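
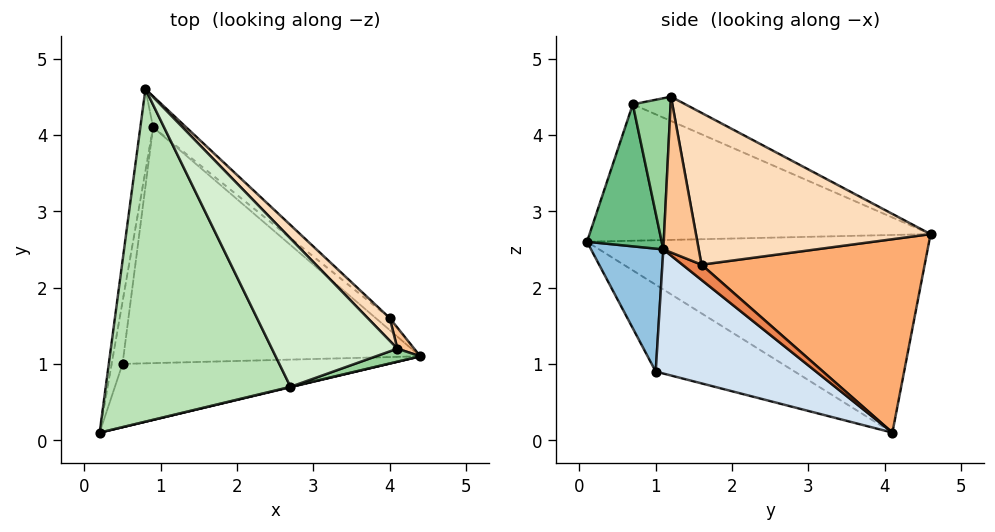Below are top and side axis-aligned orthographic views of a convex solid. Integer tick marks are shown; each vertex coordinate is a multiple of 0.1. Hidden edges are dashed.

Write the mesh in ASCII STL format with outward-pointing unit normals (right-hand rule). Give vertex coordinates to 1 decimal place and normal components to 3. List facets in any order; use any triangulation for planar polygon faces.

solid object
 facet normal -0.989 0.133 -0.064
  outer loop
   vertex 0.9 4.1 0.1
   vertex 0.2 0.1 2.6
   vertex 0.8 4.6 2.7
  endloop
 endfacet
 facet normal 0.199 -0.880 -0.431
  outer loop
   vertex 0.5 1.0 0.9
   vertex 4.4 1.1 2.5
   vertex 0.2 0.1 2.6
  endloop
 endfacet
 facet normal -0.988 0.096 -0.124
  outer loop
   vertex 0.5 1.0 0.9
   vertex 0.2 0.1 2.6
   vertex 0.9 4.1 0.1
  endloop
 endfacet
 facet normal 0.371 -0.277 -0.887
  outer loop
   vertex 0.5 1.0 0.9
   vertex 0.9 4.1 0.1
   vertex 4.4 1.1 2.5
  endloop
 endfacet
 facet normal 0.702 0.304 -0.644
  outer loop
   vertex 4.0 1.6 2.3
   vertex 4.4 1.1 2.5
   vertex 0.9 4.1 0.1
  endloop
 endfacet
 facet normal 0.672 0.732 -0.115
  outer loop
   vertex 4.0 1.6 2.3
   vertex 0.9 4.1 0.1
   vertex 0.8 4.6 2.7
  endloop
 endfacet
 facet normal 0.762 0.642 0.082
  outer loop
   vertex 4.0 1.6 2.3
   vertex 4.1 1.2 4.5
   vertex 4.4 1.1 2.5
  endloop
 endfacet
 facet normal 0.687 0.720 0.100
  outer loop
   vertex 4.0 1.6 2.3
   vertex 0.8 4.6 2.7
   vertex 4.1 1.2 4.5
  endloop
 endfacet
 facet normal 0.232 -0.973 0.002
  outer loop
   vertex 2.7 0.7 4.4
   vertex 0.2 0.1 2.6
   vertex 4.4 1.1 2.5
  endloop
 endfacet
 facet normal 0.329 -0.940 0.096
  outer loop
   vertex 2.7 0.7 4.4
   vertex 4.4 1.1 2.5
   vertex 4.1 1.2 4.5
  endloop
 endfacet
 facet normal -0.593 0.061 0.803
  outer loop
   vertex 2.7 0.7 4.4
   vertex 0.8 4.6 2.7
   vertex 0.2 0.1 2.6
  endloop
 endfacet
 facet normal -0.180 0.318 0.931
  outer loop
   vertex 2.7 0.7 4.4
   vertex 4.1 1.2 4.5
   vertex 0.8 4.6 2.7
  endloop
 endfacet
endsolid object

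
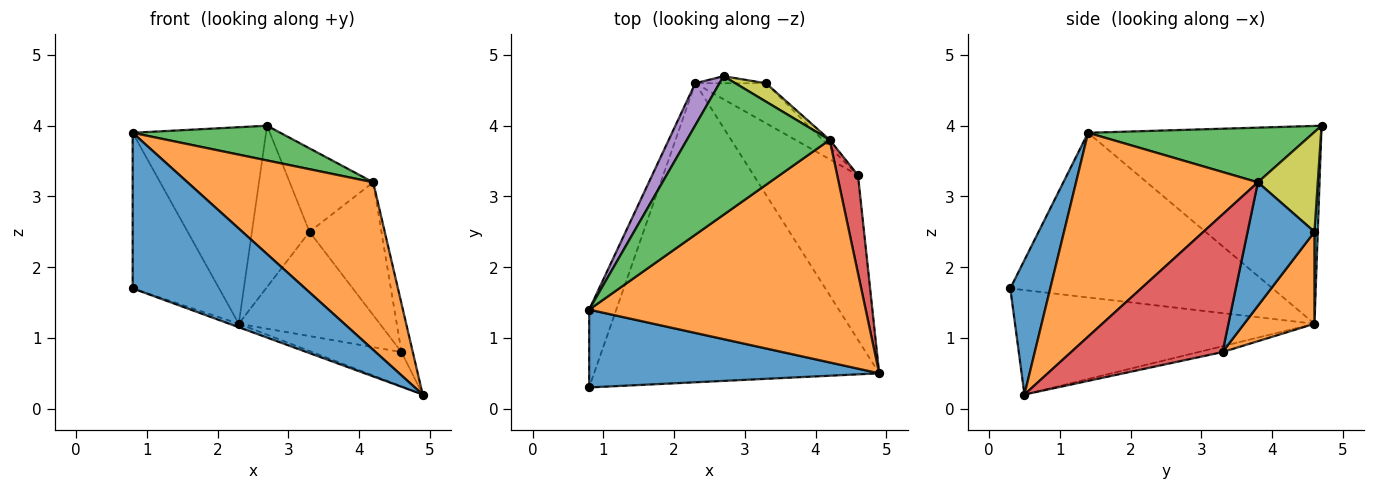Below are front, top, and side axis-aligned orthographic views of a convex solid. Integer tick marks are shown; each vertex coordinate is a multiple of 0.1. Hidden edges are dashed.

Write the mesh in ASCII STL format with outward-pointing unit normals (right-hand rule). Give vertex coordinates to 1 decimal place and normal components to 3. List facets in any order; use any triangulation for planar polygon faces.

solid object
 facet normal 0.203 -0.876 0.438
  outer loop
   vertex 0.8 0.3 1.7
   vertex 4.9 0.5 0.2
   vertex 0.8 1.4 3.9
  endloop
 endfacet
 facet normal 0.508 -0.518 0.688
  outer loop
   vertex 4.2 3.8 3.2
   vertex 0.8 1.4 3.9
   vertex 4.9 0.5 0.2
  endloop
 endfacet
 facet normal 0.348 -0.228 0.909
  outer loop
   vertex 4.2 3.8 3.2
   vertex 2.7 4.7 4.0
   vertex 0.8 1.4 3.9
  endloop
 endfacet
 facet normal 0.986 0.074 0.149
  outer loop
   vertex 4.2 3.8 3.2
   vertex 4.9 0.5 0.2
   vertex 4.6 3.3 0.8
  endloop
 endfacet
 facet normal -0.863 0.494 0.106
  outer loop
   vertex 2.3 4.6 1.2
   vertex 0.8 1.4 3.9
   vertex 2.7 4.7 4.0
  endloop
 endfacet
 facet normal -0.938 0.309 -0.155
  outer loop
   vertex 2.3 4.6 1.2
   vertex 0.8 0.3 1.7
   vertex 0.8 1.4 3.9
  endloop
 endfacet
 facet normal -0.344 0.011 -0.939
  outer loop
   vertex 2.3 4.6 1.2
   vertex 4.9 0.5 0.2
   vertex 0.8 0.3 1.7
  endloop
 endfacet
 facet normal -0.055 0.204 -0.978
  outer loop
   vertex 2.3 4.6 1.2
   vertex 4.6 3.3 0.8
   vertex 4.9 0.5 0.2
  endloop
 endfacet
 facet normal 0.574 0.800 0.176
  outer loop
   vertex 3.3 4.6 2.5
   vertex 2.7 4.7 4.0
   vertex 4.2 3.8 3.2
  endloop
 endfacet
 facet normal 0.057 0.997 -0.044
  outer loop
   vertex 3.3 4.6 2.5
   vertex 2.3 4.6 1.2
   vertex 2.7 4.7 4.0
  endloop
 endfacet
 facet normal 0.681 0.732 -0.039
  outer loop
   vertex 3.3 4.6 2.5
   vertex 4.2 3.8 3.2
   vertex 4.6 3.3 0.8
  endloop
 endfacet
 facet normal 0.422 0.846 -0.325
  outer loop
   vertex 3.3 4.6 2.5
   vertex 4.6 3.3 0.8
   vertex 2.3 4.6 1.2
  endloop
 endfacet
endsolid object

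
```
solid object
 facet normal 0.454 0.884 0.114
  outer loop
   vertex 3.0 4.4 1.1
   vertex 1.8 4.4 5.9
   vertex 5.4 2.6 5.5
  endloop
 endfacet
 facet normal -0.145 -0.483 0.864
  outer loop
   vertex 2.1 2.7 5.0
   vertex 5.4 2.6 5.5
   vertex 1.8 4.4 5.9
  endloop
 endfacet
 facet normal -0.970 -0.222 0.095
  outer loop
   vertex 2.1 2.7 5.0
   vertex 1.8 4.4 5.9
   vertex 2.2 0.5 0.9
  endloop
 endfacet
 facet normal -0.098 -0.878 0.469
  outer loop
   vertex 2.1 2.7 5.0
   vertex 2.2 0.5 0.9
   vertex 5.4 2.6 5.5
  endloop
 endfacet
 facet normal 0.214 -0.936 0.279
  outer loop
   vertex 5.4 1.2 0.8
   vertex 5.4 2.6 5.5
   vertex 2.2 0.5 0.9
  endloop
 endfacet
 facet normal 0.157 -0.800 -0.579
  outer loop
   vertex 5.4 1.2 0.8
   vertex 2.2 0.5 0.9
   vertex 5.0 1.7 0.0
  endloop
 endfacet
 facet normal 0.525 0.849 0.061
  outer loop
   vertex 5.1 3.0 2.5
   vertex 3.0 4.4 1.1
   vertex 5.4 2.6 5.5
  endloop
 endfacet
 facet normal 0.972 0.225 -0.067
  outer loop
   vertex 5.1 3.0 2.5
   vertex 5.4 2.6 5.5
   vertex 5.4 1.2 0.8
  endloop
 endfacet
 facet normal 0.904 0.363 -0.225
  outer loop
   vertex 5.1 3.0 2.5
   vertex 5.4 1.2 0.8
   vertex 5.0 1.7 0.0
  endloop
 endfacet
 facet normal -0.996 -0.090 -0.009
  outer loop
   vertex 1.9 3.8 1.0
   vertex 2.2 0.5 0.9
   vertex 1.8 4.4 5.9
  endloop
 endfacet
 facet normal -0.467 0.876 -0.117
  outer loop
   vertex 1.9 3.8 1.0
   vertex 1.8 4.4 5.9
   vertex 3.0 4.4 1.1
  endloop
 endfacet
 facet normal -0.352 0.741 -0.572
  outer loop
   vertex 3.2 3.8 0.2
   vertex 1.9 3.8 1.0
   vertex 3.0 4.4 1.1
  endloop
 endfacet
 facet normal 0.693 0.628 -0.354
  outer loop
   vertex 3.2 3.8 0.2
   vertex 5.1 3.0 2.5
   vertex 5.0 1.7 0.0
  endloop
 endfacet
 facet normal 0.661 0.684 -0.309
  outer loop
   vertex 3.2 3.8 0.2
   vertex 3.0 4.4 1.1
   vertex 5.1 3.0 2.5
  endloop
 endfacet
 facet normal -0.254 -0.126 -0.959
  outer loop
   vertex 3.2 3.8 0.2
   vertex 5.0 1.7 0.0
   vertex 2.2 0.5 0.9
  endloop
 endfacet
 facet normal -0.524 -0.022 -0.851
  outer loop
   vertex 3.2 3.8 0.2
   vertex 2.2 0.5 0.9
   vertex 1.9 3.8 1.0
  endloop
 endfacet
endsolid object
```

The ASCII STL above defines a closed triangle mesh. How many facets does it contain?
16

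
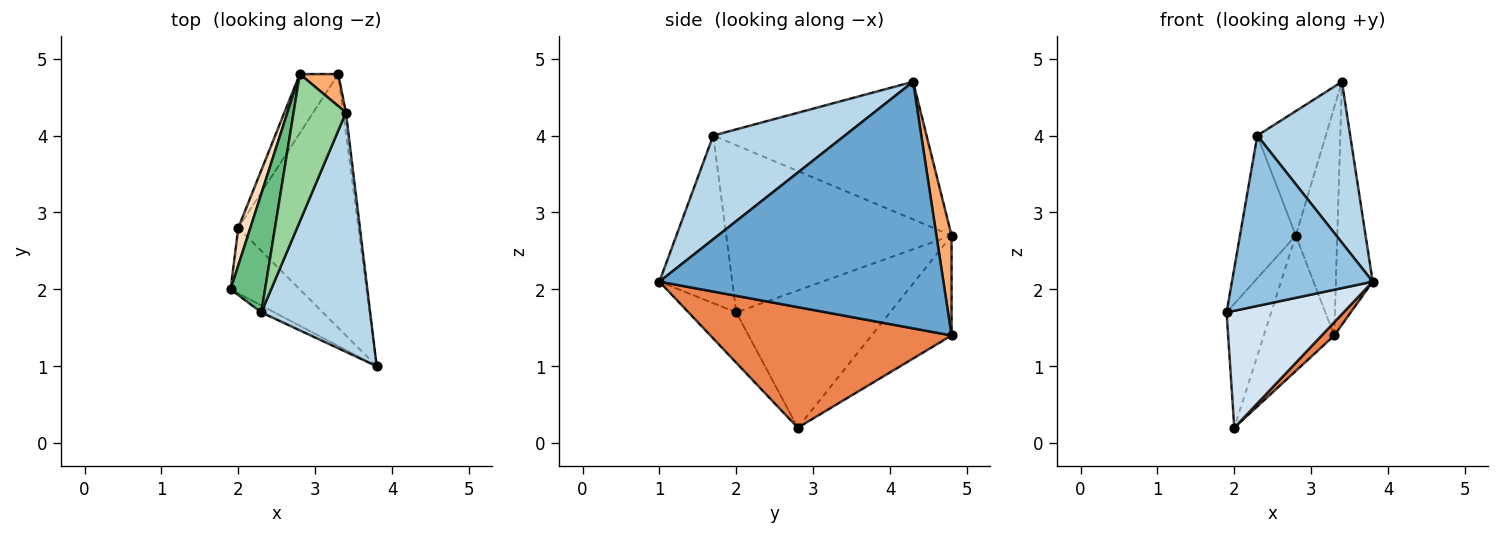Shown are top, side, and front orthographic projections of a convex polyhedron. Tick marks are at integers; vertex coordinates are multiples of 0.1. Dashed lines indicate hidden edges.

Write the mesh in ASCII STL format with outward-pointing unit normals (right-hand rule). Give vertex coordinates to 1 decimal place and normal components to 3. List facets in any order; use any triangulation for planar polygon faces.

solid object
 facet normal 0.992 0.129 -0.011
  outer loop
   vertex 3.4 4.3 4.7
   vertex 3.8 1.0 2.1
   vertex 3.3 4.8 1.4
  endloop
 endfacet
 facet normal -0.460 -0.887 -0.036
  outer loop
   vertex 2.3 1.7 4.0
   vertex 1.9 2.0 1.7
   vertex 3.8 1.0 2.1
  endloop
 endfacet
 facet normal 0.620 -0.438 0.651
  outer loop
   vertex 2.3 1.7 4.0
   vertex 3.8 1.0 2.1
   vertex 3.4 4.3 4.7
  endloop
 endfacet
 facet normal -0.336 -0.822 -0.461
  outer loop
   vertex 2.0 2.8 0.2
   vertex 3.8 1.0 2.1
   vertex 1.9 2.0 1.7
  endloop
 endfacet
 facet normal 0.708 -0.037 -0.705
  outer loop
   vertex 2.0 2.8 0.2
   vertex 3.3 4.8 1.4
   vertex 3.8 1.0 2.1
  endloop
 endfacet
 facet normal 0.340 0.931 0.131
  outer loop
   vertex 2.8 4.8 2.7
   vertex 3.4 4.3 4.7
   vertex 3.3 4.8 1.4
  endloop
 endfacet
 facet normal -0.721 0.635 -0.277
  outer loop
   vertex 2.8 4.8 2.7
   vertex 3.3 4.8 1.4
   vertex 2.0 2.8 0.2
  endloop
 endfacet
 facet normal -0.957 0.278 0.084
  outer loop
   vertex 2.8 4.8 2.7
   vertex 2.0 2.8 0.2
   vertex 1.9 2.0 1.7
  endloop
 endfacet
 facet normal -0.952 0.236 0.196
  outer loop
   vertex 2.8 4.8 2.7
   vertex 1.9 2.0 1.7
   vertex 2.3 1.7 4.0
  endloop
 endfacet
 facet normal -0.895 0.287 0.340
  outer loop
   vertex 2.8 4.8 2.7
   vertex 2.3 1.7 4.0
   vertex 3.4 4.3 4.7
  endloop
 endfacet
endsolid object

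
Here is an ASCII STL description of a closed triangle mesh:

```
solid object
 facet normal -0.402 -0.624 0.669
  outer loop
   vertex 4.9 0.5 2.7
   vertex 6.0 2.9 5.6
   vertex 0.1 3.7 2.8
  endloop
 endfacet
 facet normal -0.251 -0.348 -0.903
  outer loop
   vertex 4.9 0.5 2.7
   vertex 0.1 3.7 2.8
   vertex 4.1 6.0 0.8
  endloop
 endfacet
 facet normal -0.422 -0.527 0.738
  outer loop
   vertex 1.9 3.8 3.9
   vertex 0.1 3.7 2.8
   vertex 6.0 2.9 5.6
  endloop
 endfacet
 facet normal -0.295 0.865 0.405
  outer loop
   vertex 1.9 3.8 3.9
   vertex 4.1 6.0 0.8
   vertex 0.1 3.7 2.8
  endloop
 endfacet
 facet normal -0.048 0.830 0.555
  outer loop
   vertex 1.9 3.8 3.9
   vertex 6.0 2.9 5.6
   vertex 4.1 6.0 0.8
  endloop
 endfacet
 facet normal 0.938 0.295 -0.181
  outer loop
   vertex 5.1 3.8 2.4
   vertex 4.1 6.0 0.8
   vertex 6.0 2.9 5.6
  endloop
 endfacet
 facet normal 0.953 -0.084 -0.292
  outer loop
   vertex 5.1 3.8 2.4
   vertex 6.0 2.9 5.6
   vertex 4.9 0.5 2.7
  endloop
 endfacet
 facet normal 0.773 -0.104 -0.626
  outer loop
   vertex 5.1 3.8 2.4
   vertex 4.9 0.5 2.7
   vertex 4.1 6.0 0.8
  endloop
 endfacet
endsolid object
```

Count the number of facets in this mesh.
8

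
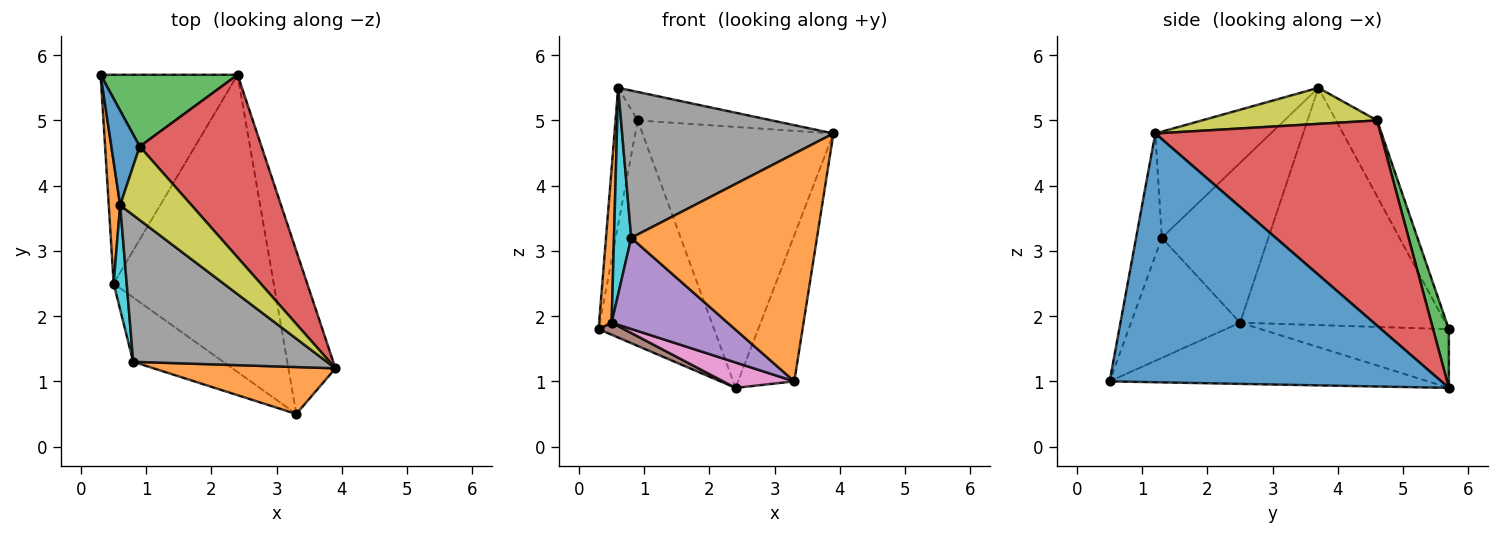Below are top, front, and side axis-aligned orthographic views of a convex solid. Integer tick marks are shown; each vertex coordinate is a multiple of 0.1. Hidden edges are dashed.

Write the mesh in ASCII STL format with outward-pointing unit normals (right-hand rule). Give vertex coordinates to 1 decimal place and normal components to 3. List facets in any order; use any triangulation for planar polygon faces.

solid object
 facet normal 0.969 0.164 -0.183
  outer loop
   vertex 3.3 0.5 1.0
   vertex 2.4 5.7 0.9
   vertex 3.9 1.2 4.8
  endloop
 endfacet
 facet normal -0.135 -0.971 0.200
  outer loop
   vertex 0.8 1.3 3.2
   vertex 3.3 0.5 1.0
   vertex 3.9 1.2 4.8
  endloop
 endfacet
 facet normal 0.129 0.945 0.301
  outer loop
   vertex 0.9 4.6 5.0
   vertex 2.4 5.7 0.9
   vertex 0.3 5.7 1.8
  endloop
 endfacet
 facet normal 0.695 0.589 0.412
  outer loop
   vertex 0.9 4.6 5.0
   vertex 3.9 1.2 4.8
   vertex 2.4 5.7 0.9
  endloop
 endfacet
 facet normal -0.610 -0.648 -0.457
  outer loop
   vertex 0.5 2.5 1.9
   vertex 3.3 0.5 1.0
   vertex 0.8 1.3 3.2
  endloop
 endfacet
 facet normal -0.393 -0.053 -0.918
  outer loop
   vertex 0.5 2.5 1.9
   vertex 0.3 5.7 1.8
   vertex 2.4 5.7 0.9
  endloop
 endfacet
 facet normal -0.356 -0.080 -0.931
  outer loop
   vertex 0.5 2.5 1.9
   vertex 2.4 5.7 0.9
   vertex 3.3 0.5 1.0
  endloop
 endfacet
 facet normal -0.361 -0.661 0.658
  outer loop
   vertex 0.6 3.7 5.5
   vertex 0.8 1.3 3.2
   vertex 3.9 1.2 4.8
  endloop
 endfacet
 facet normal 0.426 0.327 0.844
  outer loop
   vertex 0.6 3.7 5.5
   vertex 3.9 1.2 4.8
   vertex 0.9 4.6 5.0
  endloop
 endfacet
 facet normal -0.984 -0.159 0.080
  outer loop
   vertex 0.6 3.7 5.5
   vertex 0.5 2.5 1.9
   vertex 0.8 1.3 3.2
  endloop
 endfacet
 facet normal -0.836 0.452 0.312
  outer loop
   vertex 0.6 3.7 5.5
   vertex 0.9 4.6 5.0
   vertex 0.3 5.7 1.8
  endloop
 endfacet
 facet normal -0.997 -0.061 0.048
  outer loop
   vertex 0.6 3.7 5.5
   vertex 0.3 5.7 1.8
   vertex 0.5 2.5 1.9
  endloop
 endfacet
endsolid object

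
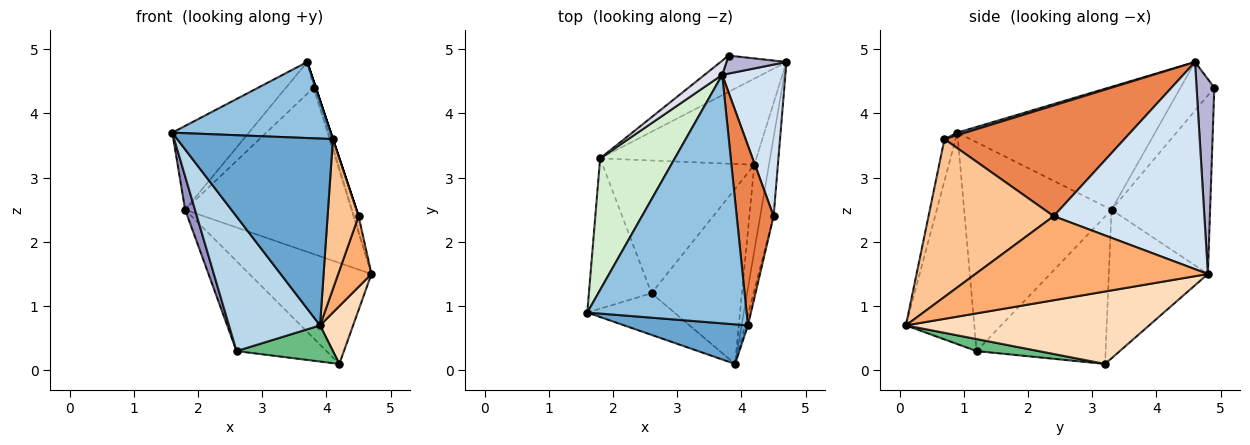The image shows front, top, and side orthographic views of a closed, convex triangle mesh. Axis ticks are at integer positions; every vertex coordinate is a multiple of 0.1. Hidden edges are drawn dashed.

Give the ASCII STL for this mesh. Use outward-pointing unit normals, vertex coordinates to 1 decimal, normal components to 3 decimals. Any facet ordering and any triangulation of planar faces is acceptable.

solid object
 facet normal -0.070 -0.976 0.207
  outer loop
   vertex 4.1 0.7 3.6
   vertex 1.6 0.9 3.7
   vertex 3.9 0.1 0.7
  endloop
 endfacet
 facet normal 0.015 -0.293 0.956
  outer loop
   vertex 4.1 0.7 3.6
   vertex 3.7 4.6 4.8
   vertex 1.6 0.9 3.7
  endloop
 endfacet
 facet normal -0.583 -0.776 -0.240
  outer loop
   vertex 2.6 1.2 0.3
   vertex 3.9 0.1 0.7
   vertex 1.6 0.9 3.7
  endloop
 endfacet
 facet normal 0.956 0.030 0.292
  outer loop
   vertex 4.5 2.4 2.4
   vertex 4.7 4.8 1.5
   vertex 3.7 4.6 4.8
  endloop
 endfacet
 facet normal 0.949 0.000 0.316
  outer loop
   vertex 4.5 2.4 2.4
   vertex 3.7 4.6 4.8
   vertex 4.1 0.7 3.6
  endloop
 endfacet
 facet normal 0.978 -0.140 -0.156
  outer loop
   vertex 4.5 2.4 2.4
   vertex 3.9 0.1 0.7
   vertex 4.7 4.8 1.5
  endloop
 endfacet
 facet normal 0.971 -0.240 -0.017
  outer loop
   vertex 4.5 2.4 2.4
   vertex 4.1 0.7 3.6
   vertex 3.9 0.1 0.7
  endloop
 endfacet
 facet normal 0.972 -0.132 -0.196
  outer loop
   vertex 4.2 3.2 0.1
   vertex 4.7 4.8 1.5
   vertex 3.9 0.1 0.7
  endloop
 endfacet
 facet normal 0.129 -0.200 -0.971
  outer loop
   vertex 4.2 3.2 0.1
   vertex 3.9 0.1 0.7
   vertex 2.6 1.2 0.3
  endloop
 endfacet
 facet normal -0.525 0.647 -0.552
  outer loop
   vertex 1.8 3.3 2.5
   vertex 4.7 4.8 1.5
   vertex 4.2 3.2 0.1
  endloop
 endfacet
 facet normal -0.627 0.437 -0.645
  outer loop
   vertex 1.8 3.3 2.5
   vertex 4.2 3.2 0.1
   vertex 2.6 1.2 0.3
  endloop
 endfacet
 facet normal -0.811 0.314 0.493
  outer loop
   vertex 1.8 3.3 2.5
   vertex 1.6 0.9 3.7
   vertex 3.7 4.6 4.8
  endloop
 endfacet
 facet normal -0.956 -0.064 -0.287
  outer loop
   vertex 1.8 3.3 2.5
   vertex 2.6 1.2 0.3
   vertex 1.6 0.9 3.7
  endloop
 endfacet
 facet normal 0.953 0.073 0.293
  outer loop
   vertex 3.8 4.9 4.4
   vertex 3.7 4.6 4.8
   vertex 4.7 4.8 1.5
  endloop
 endfacet
 facet normal -0.501 0.846 -0.185
  outer loop
   vertex 3.8 4.9 4.4
   vertex 4.7 4.8 1.5
   vertex 1.8 3.3 2.5
  endloop
 endfacet
 facet normal -0.745 0.610 0.271
  outer loop
   vertex 3.8 4.9 4.4
   vertex 1.8 3.3 2.5
   vertex 3.7 4.6 4.8
  endloop
 endfacet
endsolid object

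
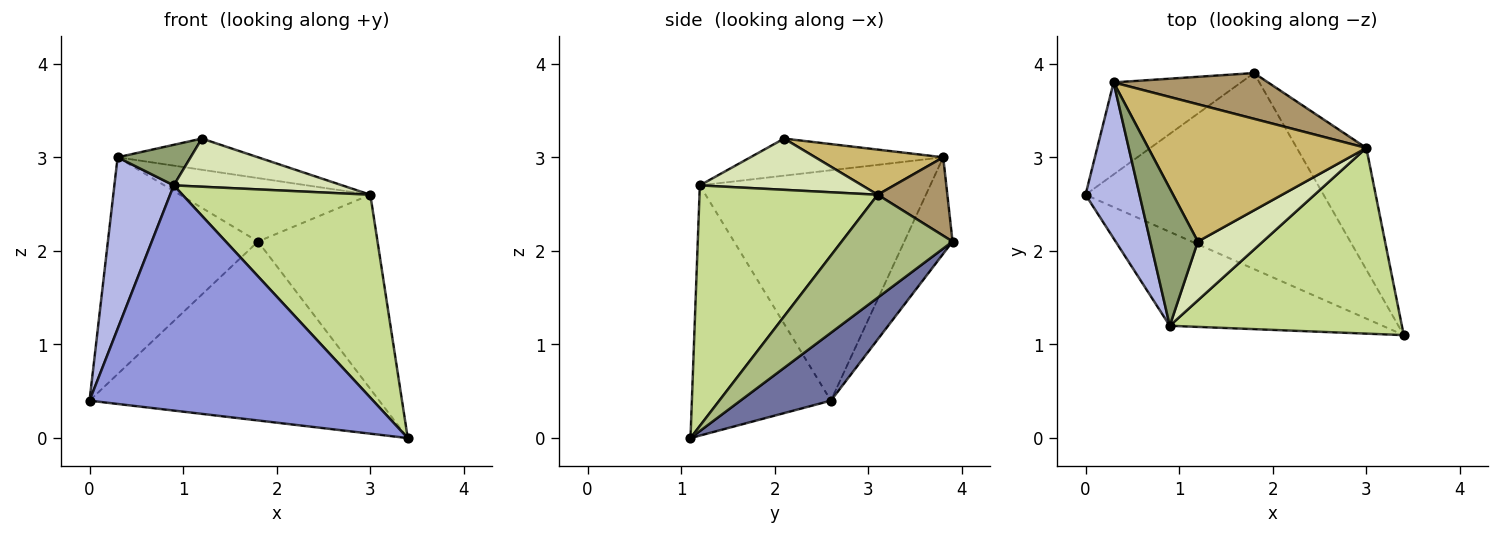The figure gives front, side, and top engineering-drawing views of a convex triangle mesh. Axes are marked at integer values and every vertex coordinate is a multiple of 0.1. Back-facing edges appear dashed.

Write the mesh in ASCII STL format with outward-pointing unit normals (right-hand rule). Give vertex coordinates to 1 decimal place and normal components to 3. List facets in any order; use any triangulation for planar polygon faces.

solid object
 facet normal 0.206 0.660 -0.723
  outer loop
   vertex 1.8 3.9 2.1
   vertex 3.4 1.1 0.0
   vertex 0.0 2.6 0.4
  endloop
 endfacet
 facet normal -0.284 0.883 -0.375
  outer loop
   vertex 0.3 3.8 3.0
   vertex 1.8 3.9 2.1
   vertex 0.0 2.6 0.4
  endloop
 endfacet
 facet normal -0.412 -0.841 -0.351
  outer loop
   vertex 0.9 1.2 2.7
   vertex 0.0 2.6 0.4
   vertex 3.4 1.1 0.0
  endloop
 endfacet
 facet normal -0.944 -0.243 0.221
  outer loop
   vertex 0.9 1.2 2.7
   vertex 0.3 3.8 3.0
   vertex 0.0 2.6 0.4
  endloop
 endfacet
 facet normal -0.599 -0.227 0.768
  outer loop
   vertex 0.9 1.2 2.7
   vertex 1.2 2.1 3.2
   vertex 0.3 3.8 3.0
  endloop
 endfacet
 facet normal 0.618 0.666 -0.417
  outer loop
   vertex 3.0 3.1 2.6
   vertex 3.4 1.1 0.0
   vertex 1.8 3.9 2.1
  endloop
 endfacet
 facet normal 0.573 -0.604 0.553
  outer loop
   vertex 3.0 3.1 2.6
   vertex 0.9 1.2 2.7
   vertex 3.4 1.1 0.0
  endloop
 endfacet
 facet normal 0.521 -0.541 0.661
  outer loop
   vertex 3.0 3.1 2.6
   vertex 1.2 2.1 3.2
   vertex 0.9 1.2 2.7
  endloop
 endfacet
 facet normal 0.285 0.777 0.561
  outer loop
   vertex 3.0 3.1 2.6
   vertex 1.8 3.9 2.1
   vertex 0.3 3.8 3.0
  endloop
 endfacet
 facet normal 0.198 0.217 0.956
  outer loop
   vertex 3.0 3.1 2.6
   vertex 0.3 3.8 3.0
   vertex 1.2 2.1 3.2
  endloop
 endfacet
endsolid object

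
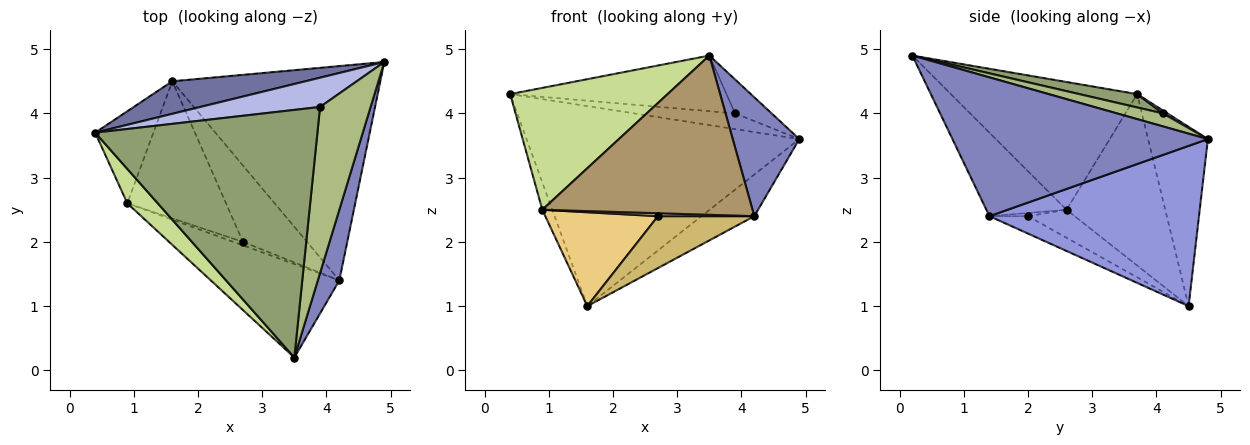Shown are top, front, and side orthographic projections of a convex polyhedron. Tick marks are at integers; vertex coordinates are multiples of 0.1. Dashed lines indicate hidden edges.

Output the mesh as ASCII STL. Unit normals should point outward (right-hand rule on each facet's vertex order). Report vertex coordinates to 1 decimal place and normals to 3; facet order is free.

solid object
 facet normal -0.211 0.965 0.157
  outer loop
   vertex 1.6 4.5 1.0
   vertex 0.4 3.7 4.3
   vertex 4.9 4.8 3.6
  endloop
 endfacet
 facet normal 0.957 -0.249 0.148
  outer loop
   vertex 4.2 1.4 2.4
   vertex 4.9 4.8 3.6
   vertex 3.5 0.2 4.9
  endloop
 endfacet
 facet normal 0.603 0.152 -0.783
  outer loop
   vertex 4.2 1.4 2.4
   vertex 1.6 4.5 1.0
   vertex 4.9 4.8 3.6
  endloop
 endfacet
 facet normal 0.021 0.473 0.881
  outer loop
   vertex 3.9 4.1 4.0
   vertex 4.9 4.8 3.6
   vertex 0.4 3.7 4.3
  endloop
 endfacet
 facet normal 0.058 0.219 0.974
  outer loop
   vertex 3.9 4.1 4.0
   vertex 0.4 3.7 4.3
   vertex 3.5 0.2 4.9
  endloop
 endfacet
 facet normal 0.244 0.194 0.950
  outer loop
   vertex 3.9 4.1 4.0
   vertex 3.5 0.2 4.9
   vertex 4.9 4.8 3.6
  endloop
 endfacet
 facet normal -0.752 -0.635 0.179
  outer loop
   vertex 0.9 2.6 2.5
   vertex 3.5 0.2 4.9
   vertex 0.4 3.7 4.3
  endloop
 endfacet
 facet normal -0.943 0.095 -0.320
  outer loop
   vertex 0.9 2.6 2.5
   vertex 0.4 3.7 4.3
   vertex 1.6 4.5 1.0
  endloop
 endfacet
 facet normal -0.312 -0.819 -0.481
  outer loop
   vertex 0.9 2.6 2.5
   vertex 4.2 1.4 2.4
   vertex 3.5 0.2 4.9
  endloop
 endfacet
 facet normal -0.219 -0.548 -0.807
  outer loop
   vertex 2.7 2.0 2.4
   vertex 1.6 4.5 1.0
   vertex 4.2 1.4 2.4
  endloop
 endfacet
 facet normal -0.228 -0.550 -0.803
  outer loop
   vertex 2.7 2.0 2.4
   vertex 0.9 2.6 2.5
   vertex 1.6 4.5 1.0
  endloop
 endfacet
 facet normal -0.248 -0.620 -0.744
  outer loop
   vertex 2.7 2.0 2.4
   vertex 4.2 1.4 2.4
   vertex 0.9 2.6 2.5
  endloop
 endfacet
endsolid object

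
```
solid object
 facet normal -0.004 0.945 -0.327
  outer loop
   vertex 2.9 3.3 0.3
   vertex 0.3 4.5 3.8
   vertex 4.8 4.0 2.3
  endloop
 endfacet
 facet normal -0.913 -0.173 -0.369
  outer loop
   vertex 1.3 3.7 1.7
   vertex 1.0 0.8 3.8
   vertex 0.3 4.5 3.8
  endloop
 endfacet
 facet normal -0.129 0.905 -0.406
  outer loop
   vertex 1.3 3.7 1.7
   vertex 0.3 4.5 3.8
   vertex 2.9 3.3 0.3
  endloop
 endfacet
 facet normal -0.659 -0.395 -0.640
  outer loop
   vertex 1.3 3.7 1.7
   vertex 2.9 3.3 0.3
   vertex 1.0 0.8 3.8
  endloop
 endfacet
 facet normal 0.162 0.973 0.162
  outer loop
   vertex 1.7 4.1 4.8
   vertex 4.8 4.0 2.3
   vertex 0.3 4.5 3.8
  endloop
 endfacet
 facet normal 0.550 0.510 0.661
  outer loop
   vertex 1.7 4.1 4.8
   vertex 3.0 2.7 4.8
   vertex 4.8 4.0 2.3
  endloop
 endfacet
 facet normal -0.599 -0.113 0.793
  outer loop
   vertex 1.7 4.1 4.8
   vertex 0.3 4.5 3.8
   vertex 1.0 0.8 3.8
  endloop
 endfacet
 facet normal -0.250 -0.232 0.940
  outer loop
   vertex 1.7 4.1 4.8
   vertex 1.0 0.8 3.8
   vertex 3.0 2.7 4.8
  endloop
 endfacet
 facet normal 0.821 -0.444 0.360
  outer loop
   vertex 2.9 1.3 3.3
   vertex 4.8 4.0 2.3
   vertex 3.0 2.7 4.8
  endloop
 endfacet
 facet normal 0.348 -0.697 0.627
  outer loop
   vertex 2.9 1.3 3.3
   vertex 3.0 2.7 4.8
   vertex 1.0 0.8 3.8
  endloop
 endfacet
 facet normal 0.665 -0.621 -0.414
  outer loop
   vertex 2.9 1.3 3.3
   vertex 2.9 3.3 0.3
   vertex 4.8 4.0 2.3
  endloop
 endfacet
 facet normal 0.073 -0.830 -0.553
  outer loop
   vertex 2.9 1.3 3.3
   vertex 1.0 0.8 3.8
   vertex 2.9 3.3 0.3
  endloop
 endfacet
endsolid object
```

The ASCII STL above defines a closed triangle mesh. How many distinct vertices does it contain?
8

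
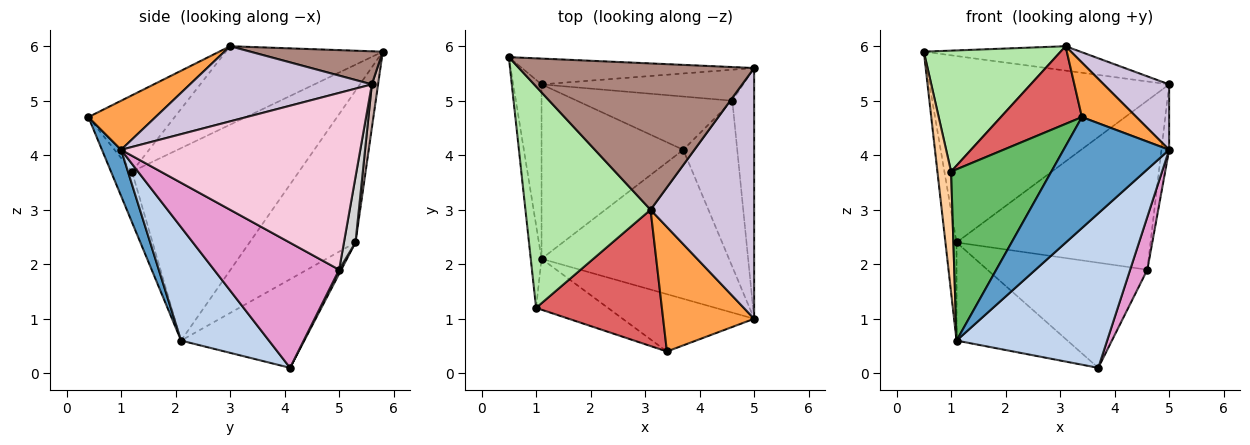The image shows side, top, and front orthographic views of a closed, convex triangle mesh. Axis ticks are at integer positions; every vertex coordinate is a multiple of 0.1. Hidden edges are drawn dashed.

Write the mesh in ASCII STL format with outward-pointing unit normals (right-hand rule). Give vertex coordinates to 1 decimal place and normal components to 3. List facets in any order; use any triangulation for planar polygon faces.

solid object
 facet normal 0.159 -0.877 -0.453
  outer loop
   vertex 1.1 2.1 0.6
   vertex 5.0 1.0 4.1
   vertex 3.4 0.4 4.7
  endloop
 endfacet
 facet normal 0.387 -0.664 -0.640
  outer loop
   vertex 1.1 2.1 0.6
   vertex 3.7 4.1 0.1
   vertex 5.0 1.0 4.1
  endloop
 endfacet
 facet normal 0.443 -0.360 0.821
  outer loop
   vertex 3.1 3.0 6.0
   vertex 3.4 0.4 4.7
   vertex 5.0 1.0 4.1
  endloop
 endfacet
 facet normal -0.995 -0.081 -0.056
  outer loop
   vertex 1.0 1.2 3.7
   vertex 0.5 5.8 5.9
   vertex 1.1 2.1 0.6
  endloop
 endfacet
 facet normal -0.197 -0.940 -0.279
  outer loop
   vertex 1.0 1.2 3.7
   vertex 1.1 2.1 0.6
   vertex 3.4 0.4 4.7
  endloop
 endfacet
 facet normal -0.482 -0.420 0.769
  outer loop
   vertex 1.0 1.2 3.7
   vertex 3.1 3.0 6.0
   vertex 0.5 5.8 5.9
  endloop
 endfacet
 facet normal -0.466 -0.438 0.769
  outer loop
   vertex 1.0 1.2 3.7
   vertex 3.4 0.4 4.7
   vertex 3.1 3.0 6.0
  endloop
 endfacet
 facet normal -0.978 0.103 -0.182
  outer loop
   vertex 1.1 5.3 2.4
   vertex 1.1 2.1 0.6
   vertex 0.5 5.8 5.9
  endloop
 endfacet
 facet normal -0.478 0.431 -0.765
  outer loop
   vertex 1.1 5.3 2.4
   vertex 3.7 4.1 0.1
   vertex 1.1 2.1 0.6
  endloop
 endfacet
 facet normal 0.575 -0.207 0.792
  outer loop
   vertex 5.0 5.6 5.3
   vertex 3.1 3.0 6.0
   vertex 5.0 1.0 4.1
  endloop
 endfacet
 facet normal 0.138 0.163 0.977
  outer loop
   vertex 5.0 5.6 5.3
   vertex 0.5 5.8 5.9
   vertex 3.1 3.0 6.0
  endloop
 endfacet
 facet normal 0.026 0.990 -0.137
  outer loop
   vertex 5.0 5.6 5.3
   vertex 1.1 5.3 2.4
   vertex 0.5 5.8 5.9
  endloop
 endfacet
 facet normal 0.911 -0.125 -0.393
  outer loop
   vertex 4.6 5.0 1.9
   vertex 5.0 1.0 4.1
   vertex 3.7 4.1 0.1
  endloop
 endfacet
 facet normal 0.992 0.032 -0.122
  outer loop
   vertex 4.6 5.0 1.9
   vertex 5.0 5.6 5.3
   vertex 5.0 1.0 4.1
  endloop
 endfacet
 facet normal 0.012 0.892 -0.452
  outer loop
   vertex 4.6 5.0 1.9
   vertex 3.7 4.1 0.1
   vertex 1.1 5.3 2.4
  endloop
 endfacet
 facet normal 0.058 0.982 -0.180
  outer loop
   vertex 4.6 5.0 1.9
   vertex 1.1 5.3 2.4
   vertex 5.0 5.6 5.3
  endloop
 endfacet
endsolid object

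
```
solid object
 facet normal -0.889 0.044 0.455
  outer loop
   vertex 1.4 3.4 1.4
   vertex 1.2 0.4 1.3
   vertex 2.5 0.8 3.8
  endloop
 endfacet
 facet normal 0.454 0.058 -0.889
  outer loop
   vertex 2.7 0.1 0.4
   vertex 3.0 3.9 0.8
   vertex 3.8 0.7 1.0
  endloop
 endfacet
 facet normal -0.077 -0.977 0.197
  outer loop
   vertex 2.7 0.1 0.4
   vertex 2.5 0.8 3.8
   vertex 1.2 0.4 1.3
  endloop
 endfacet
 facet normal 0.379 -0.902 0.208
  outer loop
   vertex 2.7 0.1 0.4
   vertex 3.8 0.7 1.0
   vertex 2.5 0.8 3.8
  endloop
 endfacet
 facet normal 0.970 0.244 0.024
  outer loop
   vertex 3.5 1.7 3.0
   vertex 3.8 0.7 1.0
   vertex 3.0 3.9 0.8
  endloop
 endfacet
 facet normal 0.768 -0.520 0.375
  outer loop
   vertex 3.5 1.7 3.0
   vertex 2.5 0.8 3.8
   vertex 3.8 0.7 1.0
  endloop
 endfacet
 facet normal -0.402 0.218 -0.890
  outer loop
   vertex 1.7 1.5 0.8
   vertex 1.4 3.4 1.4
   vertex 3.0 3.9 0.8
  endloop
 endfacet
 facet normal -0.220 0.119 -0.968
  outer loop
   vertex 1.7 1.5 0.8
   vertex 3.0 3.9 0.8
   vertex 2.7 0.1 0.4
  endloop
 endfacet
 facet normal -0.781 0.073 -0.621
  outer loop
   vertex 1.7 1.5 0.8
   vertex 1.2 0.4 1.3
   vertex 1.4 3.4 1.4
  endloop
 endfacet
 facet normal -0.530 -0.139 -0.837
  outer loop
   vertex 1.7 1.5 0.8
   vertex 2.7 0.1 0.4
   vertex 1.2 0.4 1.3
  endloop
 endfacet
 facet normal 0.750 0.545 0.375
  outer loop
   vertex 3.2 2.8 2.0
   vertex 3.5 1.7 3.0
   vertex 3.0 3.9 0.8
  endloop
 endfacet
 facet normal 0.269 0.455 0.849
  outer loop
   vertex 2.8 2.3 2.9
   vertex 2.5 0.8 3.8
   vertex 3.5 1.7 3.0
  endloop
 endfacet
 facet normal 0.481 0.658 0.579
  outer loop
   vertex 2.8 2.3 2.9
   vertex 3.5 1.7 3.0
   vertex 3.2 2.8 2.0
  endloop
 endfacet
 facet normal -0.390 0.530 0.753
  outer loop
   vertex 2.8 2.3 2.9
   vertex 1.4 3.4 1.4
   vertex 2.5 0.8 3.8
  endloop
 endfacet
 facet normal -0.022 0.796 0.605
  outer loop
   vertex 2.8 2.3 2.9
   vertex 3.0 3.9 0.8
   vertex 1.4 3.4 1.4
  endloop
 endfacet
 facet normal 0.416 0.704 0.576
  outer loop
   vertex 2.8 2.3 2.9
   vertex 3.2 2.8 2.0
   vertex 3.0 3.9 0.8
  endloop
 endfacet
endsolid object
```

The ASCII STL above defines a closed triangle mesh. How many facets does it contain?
16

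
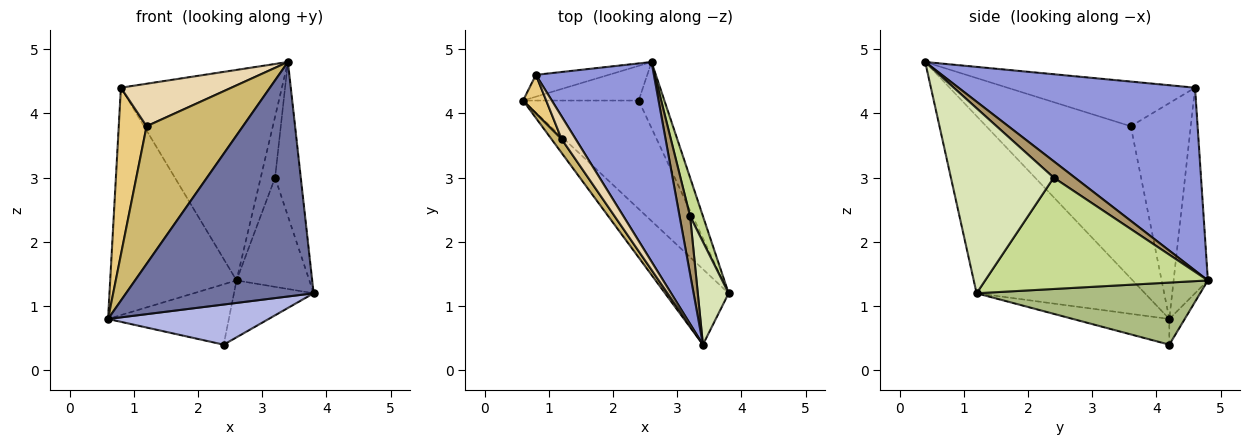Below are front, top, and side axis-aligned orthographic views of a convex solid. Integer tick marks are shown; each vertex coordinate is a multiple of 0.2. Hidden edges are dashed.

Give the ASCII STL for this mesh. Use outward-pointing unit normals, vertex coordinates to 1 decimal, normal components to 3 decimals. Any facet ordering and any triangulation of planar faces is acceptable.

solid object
 facet normal -0.649 -0.724 -0.233
  outer loop
   vertex 3.4 0.4 4.8
   vertex 0.6 4.2 0.8
   vertex 3.8 1.2 1.2
  endloop
 endfacet
 facet normal -0.261 0.961 -0.092
  outer loop
   vertex 0.8 4.6 4.4
   vertex 2.6 4.8 1.4
   vertex 0.6 4.2 0.8
  endloop
 endfacet
 facet normal 0.729 0.496 0.471
  outer loop
   vertex 0.8 4.6 4.4
   vertex 3.4 0.4 4.8
   vertex 2.6 4.8 1.4
  endloop
 endfacet
 facet normal -0.204 -0.340 -0.918
  outer loop
   vertex 2.4 4.2 0.4
   vertex 3.8 1.2 1.2
   vertex 0.6 4.2 0.8
  endloop
 endfacet
 facet normal -0.110 0.862 -0.495
  outer loop
   vertex 2.4 4.2 0.4
   vertex 0.6 4.2 0.8
   vertex 2.6 4.8 1.4
  endloop
 endfacet
 facet normal 0.878 0.313 -0.363
  outer loop
   vertex 2.4 4.2 0.4
   vertex 2.6 4.8 1.4
   vertex 3.8 1.2 1.2
  endloop
 endfacet
 facet normal 0.945 0.309 0.109
  outer loop
   vertex 3.2 2.4 3.0
   vertex 3.8 1.2 1.2
   vertex 2.6 4.8 1.4
  endloop
 endfacet
 facet normal 0.958 0.239 0.160
  outer loop
   vertex 3.2 2.4 3.0
   vertex 3.4 0.4 4.8
   vertex 3.8 1.2 1.2
  endloop
 endfacet
 facet normal 0.731 0.496 0.470
  outer loop
   vertex 3.2 2.4 3.0
   vertex 2.6 4.8 1.4
   vertex 3.4 0.4 4.8
  endloop
 endfacet
 facet normal -0.831 -0.554 0.055
  outer loop
   vertex 1.2 3.6 3.8
   vertex 0.6 4.2 0.8
   vertex 3.4 0.4 4.8
  endloop
 endfacet
 facet normal -0.903 -0.419 0.097
  outer loop
   vertex 1.2 3.6 3.8
   vertex 0.8 4.6 4.4
   vertex 0.6 4.2 0.8
  endloop
 endfacet
 facet normal -0.832 -0.490 0.262
  outer loop
   vertex 1.2 3.6 3.8
   vertex 3.4 0.4 4.8
   vertex 0.8 4.6 4.4
  endloop
 endfacet
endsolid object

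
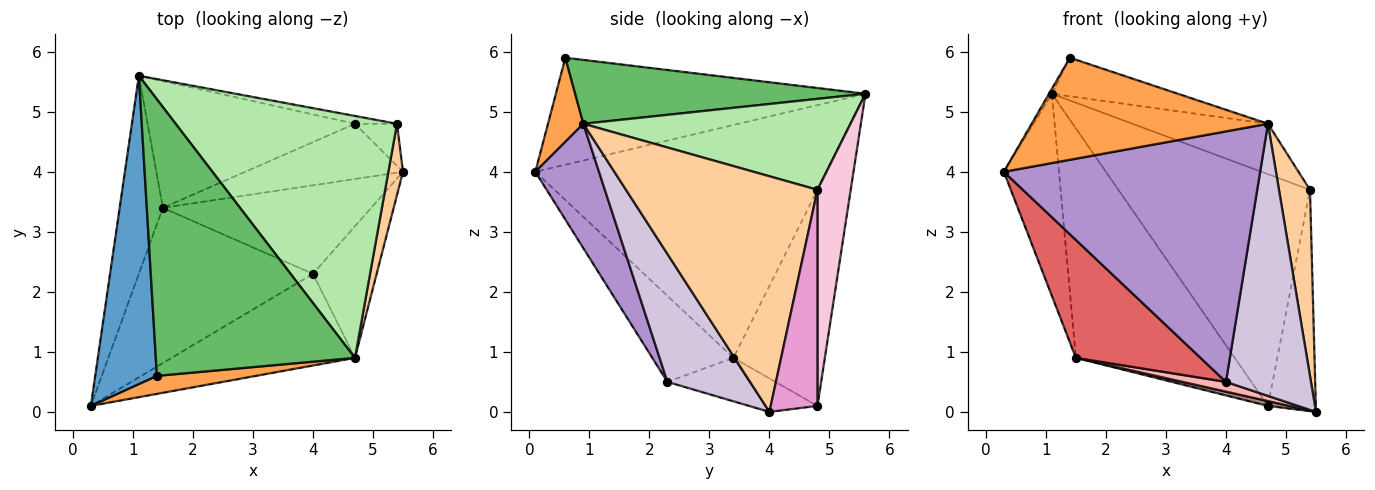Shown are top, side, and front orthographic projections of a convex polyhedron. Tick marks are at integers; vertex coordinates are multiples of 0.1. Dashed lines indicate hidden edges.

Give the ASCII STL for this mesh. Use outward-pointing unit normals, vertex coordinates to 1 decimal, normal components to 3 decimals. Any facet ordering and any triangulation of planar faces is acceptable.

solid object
 facet normal -0.866 0.008 0.499
  outer loop
   vertex 1.4 0.6 5.9
   vertex 1.1 5.6 5.3
   vertex 0.3 0.1 4.0
  endloop
 endfacet
 facet normal -0.967 0.183 -0.179
  outer loop
   vertex 1.5 3.4 0.9
   vertex 0.3 0.1 4.0
   vertex 1.1 5.6 5.3
  endloop
 endfacet
 facet normal 0.146 -0.974 0.172
  outer loop
   vertex 4.7 0.9 4.8
   vertex 1.4 0.6 5.9
   vertex 0.3 0.1 4.0
  endloop
 endfacet
 facet normal 0.985 -0.160 0.061
  outer loop
   vertex 4.7 0.9 4.8
   vertex 5.5 4.0 0.0
   vertex 5.4 4.8 3.7
  endloop
 endfacet
 facet normal 0.303 0.131 0.944
  outer loop
   vertex 4.7 0.9 4.8
   vertex 1.1 5.6 5.3
   vertex 1.4 0.6 5.9
  endloop
 endfacet
 facet normal 0.373 0.189 0.908
  outer loop
   vertex 4.7 0.9 4.8
   vertex 5.4 4.8 3.7
   vertex 1.1 5.6 5.3
  endloop
 endfacet
 facet normal -0.366 -0.563 -0.741
  outer loop
   vertex 4.0 2.3 0.5
   vertex 0.3 0.1 4.0
   vertex 1.5 3.4 0.9
  endloop
 endfacet
 facet normal -0.203 -0.107 -0.973
  outer loop
   vertex 4.0 2.3 0.5
   vertex 1.5 3.4 0.9
   vertex 5.5 4.0 0.0
  endloop
 endfacet
 facet normal 0.227 -0.915 -0.335
  outer loop
   vertex 4.0 2.3 0.5
   vertex 4.7 0.9 4.8
   vertex 0.3 0.1 4.0
  endloop
 endfacet
 facet normal 0.659 -0.677 -0.328
  outer loop
   vertex 4.0 2.3 0.5
   vertex 5.5 4.0 0.0
   vertex 4.7 0.9 4.8
  endloop
 endfacet
 facet normal -0.207 -0.085 -0.975
  outer loop
   vertex 4.7 4.8 0.1
   vertex 5.5 4.0 0.0
   vertex 1.5 3.4 0.9
  endloop
 endfacet
 facet normal -0.450 0.782 -0.432
  outer loop
   vertex 4.7 4.8 0.1
   vertex 1.5 3.4 0.9
   vertex 1.1 5.6 5.3
  endloop
 endfacet
 facet normal 0.692 0.709 -0.135
  outer loop
   vertex 4.7 4.8 0.1
   vertex 5.4 4.8 3.7
   vertex 5.5 4.0 0.0
  endloop
 endfacet
 facet normal 0.171 0.985 -0.033
  outer loop
   vertex 4.7 4.8 0.1
   vertex 1.1 5.6 5.3
   vertex 5.4 4.8 3.7
  endloop
 endfacet
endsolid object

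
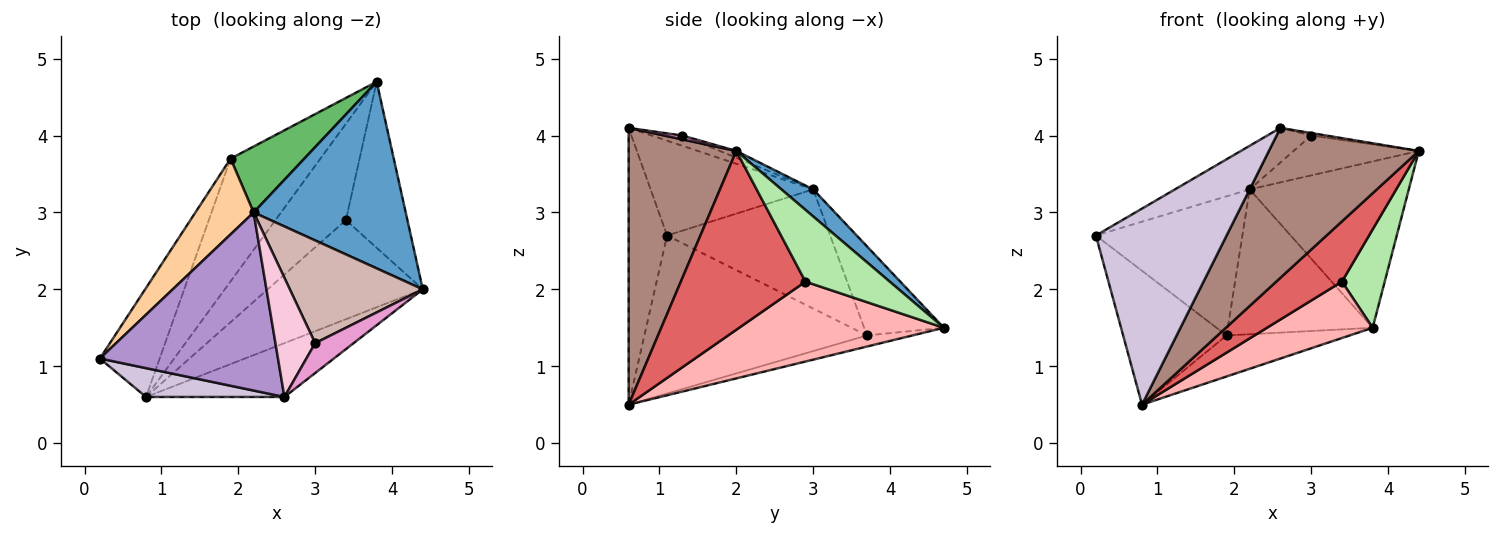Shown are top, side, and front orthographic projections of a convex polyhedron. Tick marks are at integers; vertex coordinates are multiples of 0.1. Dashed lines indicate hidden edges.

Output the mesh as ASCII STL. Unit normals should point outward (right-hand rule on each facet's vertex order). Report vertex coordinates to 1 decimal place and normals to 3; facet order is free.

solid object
 facet normal 0.132 0.660 0.740
  outer loop
   vertex 2.2 3.0 3.3
   vertex 4.4 2.0 3.8
   vertex 3.8 4.7 1.5
  endloop
 endfacet
 facet normal -0.858 0.399 -0.325
  outer loop
   vertex 1.9 3.7 1.4
   vertex 0.8 0.6 0.5
   vertex 0.2 1.1 2.7
  endloop
 endfacet
 facet normal -0.116 0.315 -0.942
  outer loop
   vertex 1.9 3.7 1.4
   vertex 3.8 4.7 1.5
   vertex 0.8 0.6 0.5
  endloop
 endfacet
 facet normal -0.699 0.628 0.342
  outer loop
   vertex 1.9 3.7 1.4
   vertex 0.2 1.1 2.7
   vertex 2.2 3.0 3.3
  endloop
 endfacet
 facet normal -0.448 0.814 0.371
  outer loop
   vertex 1.9 3.7 1.4
   vertex 2.2 3.0 3.3
   vertex 3.8 4.7 1.5
  endloop
 endfacet
 facet normal 0.708 -0.360 -0.607
  outer loop
   vertex 3.4 2.9 2.1
   vertex 3.8 4.7 1.5
   vertex 4.4 2.0 3.8
  endloop
 endfacet
 facet normal 0.702 -0.370 -0.609
  outer loop
   vertex 3.4 2.9 2.1
   vertex 4.4 2.0 3.8
   vertex 0.8 0.6 0.5
  endloop
 endfacet
 facet normal 0.699 -0.361 -0.617
  outer loop
   vertex 3.4 2.9 2.1
   vertex 0.8 0.6 0.5
   vertex 3.8 4.7 1.5
  endloop
 endfacet
 facet normal -0.459 0.211 0.863
  outer loop
   vertex 2.6 0.6 4.1
   vertex 2.2 3.0 3.3
   vertex 0.2 1.1 2.7
  endloop
 endfacet
 facet normal -0.279 -0.950 0.140
  outer loop
   vertex 2.6 0.6 4.1
   vertex 0.2 1.1 2.7
   vertex 0.8 0.6 0.5
  endloop
 endfacet
 facet normal 0.560 -0.780 -0.280
  outer loop
   vertex 2.6 0.6 4.1
   vertex 0.8 0.6 0.5
   vertex 4.4 2.0 3.8
  endloop
 endfacet
 facet normal -0.048 0.361 0.931
  outer loop
   vertex 3.0 1.3 4.0
   vertex 4.4 2.0 3.8
   vertex 2.2 3.0 3.3
  endloop
 endfacet
 facet normal 0.099 0.085 0.991
  outer loop
   vertex 3.0 1.3 4.0
   vertex 2.6 0.6 4.1
   vertex 4.4 2.0 3.8
  endloop
 endfacet
 facet normal -0.241 0.271 0.932
  outer loop
   vertex 3.0 1.3 4.0
   vertex 2.2 3.0 3.3
   vertex 2.6 0.6 4.1
  endloop
 endfacet
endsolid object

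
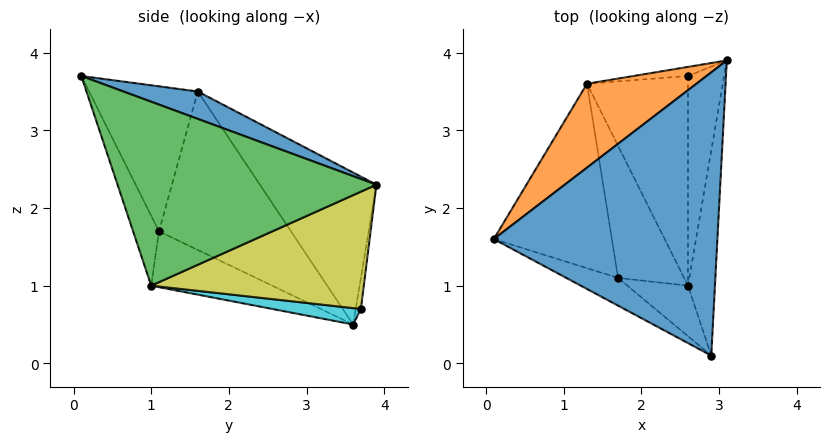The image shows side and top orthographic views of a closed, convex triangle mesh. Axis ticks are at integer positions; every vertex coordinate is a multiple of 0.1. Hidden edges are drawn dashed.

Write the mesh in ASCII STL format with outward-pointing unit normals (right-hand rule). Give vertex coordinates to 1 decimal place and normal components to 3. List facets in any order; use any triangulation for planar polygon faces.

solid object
 facet normal 0.114 0.338 0.934
  outer loop
   vertex 2.9 0.1 3.7
   vertex 3.1 3.9 2.3
   vertex 0.1 1.6 3.5
  endloop
 endfacet
 facet normal -0.480 0.806 0.346
  outer loop
   vertex 1.3 3.6 0.5
   vertex 0.1 1.6 3.5
   vertex 3.1 3.9 2.3
  endloop
 endfacet
 facet normal 0.984 -0.105 -0.144
  outer loop
   vertex 2.6 1.0 1.0
   vertex 3.1 3.9 2.3
   vertex 2.9 0.1 3.7
  endloop
 endfacet
 facet normal -0.741 -0.383 -0.552
  outer loop
   vertex 1.7 1.1 1.7
   vertex 0.1 1.6 3.5
   vertex 1.3 3.6 0.5
  endloop
 endfacet
 facet normal -0.585 -0.425 -0.691
  outer loop
   vertex 1.7 1.1 1.7
   vertex 1.3 3.6 0.5
   vertex 2.6 1.0 1.0
  endloop
 endfacet
 facet normal -0.457 -0.874 -0.163
  outer loop
   vertex 1.7 1.1 1.7
   vertex 2.9 0.1 3.7
   vertex 0.1 1.6 3.5
  endloop
 endfacet
 facet normal -0.311 -0.912 -0.269
  outer loop
   vertex 1.7 1.1 1.7
   vertex 2.6 1.0 1.0
   vertex 2.9 0.1 3.7
  endloop
 endfacet
 facet normal -0.060 0.993 -0.105
  outer loop
   vertex 2.6 3.7 0.7
   vertex 1.3 3.6 0.5
   vertex 3.1 3.9 2.3
  endloop
 endfacet
 facet normal 0.955 -0.033 -0.294
  outer loop
   vertex 2.6 3.7 0.7
   vertex 3.1 3.9 2.3
   vertex 2.6 1.0 1.0
  endloop
 endfacet
 facet normal 0.159 -0.109 -0.981
  outer loop
   vertex 2.6 3.7 0.7
   vertex 2.6 1.0 1.0
   vertex 1.3 3.6 0.5
  endloop
 endfacet
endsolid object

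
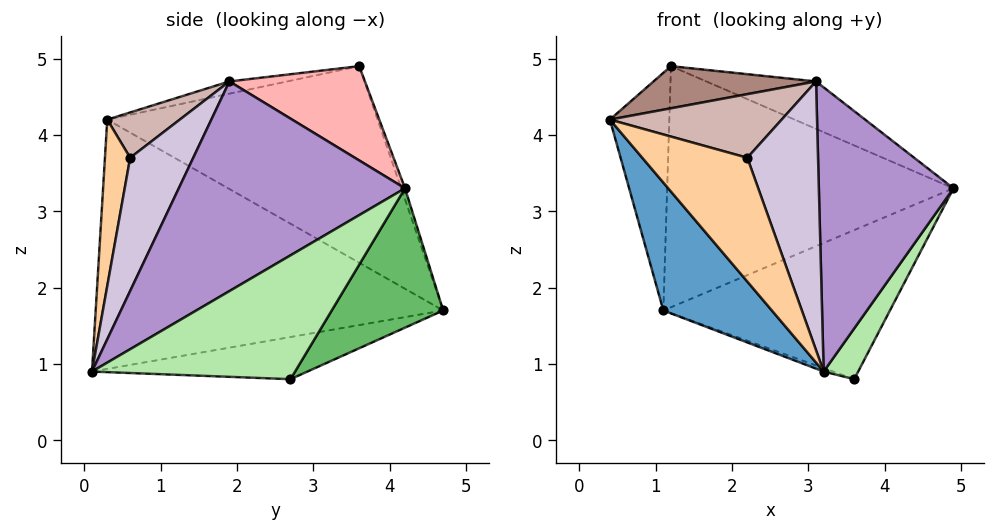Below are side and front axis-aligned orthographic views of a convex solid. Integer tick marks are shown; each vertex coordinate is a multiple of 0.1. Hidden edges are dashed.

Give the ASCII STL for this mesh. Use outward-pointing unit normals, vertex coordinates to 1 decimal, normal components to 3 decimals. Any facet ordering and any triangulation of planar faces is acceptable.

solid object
 facet normal -0.748 -0.234 -0.621
  outer loop
   vertex 3.2 0.1 0.9
   vertex 0.4 0.3 4.2
   vertex 1.1 4.7 1.7
  endloop
 endfacet
 facet normal -0.971 0.213 0.104
  outer loop
   vertex 1.2 3.6 4.9
   vertex 1.1 4.7 1.7
   vertex 0.4 0.3 4.2
  endloop
 endfacet
 facet normal -0.013 0.945 0.325
  outer loop
   vertex 1.2 3.6 4.9
   vertex 4.9 4.2 3.3
   vertex 1.1 4.7 1.7
  endloop
 endfacet
 facet normal 0.226 -0.942 0.249
  outer loop
   vertex 2.2 0.6 3.7
   vertex 0.4 0.3 4.2
   vertex 3.2 0.1 0.9
  endloop
 endfacet
 facet normal 0.350 0.712 -0.609
  outer loop
   vertex 3.6 2.7 0.8
   vertex 1.1 4.7 1.7
   vertex 4.9 4.2 3.3
  endloop
 endfacet
 facet normal 0.911 -0.155 -0.381
  outer loop
   vertex 3.6 2.7 0.8
   vertex 4.9 4.2 3.3
   vertex 3.2 0.1 0.9
  endloop
 endfacet
 facet normal -0.329 0.014 -0.944
  outer loop
   vertex 3.6 2.7 0.8
   vertex 3.2 0.1 0.9
   vertex 1.1 4.7 1.7
  endloop
 endfacet
 facet normal 0.343 0.278 0.897
  outer loop
   vertex 3.1 1.9 4.7
   vertex 4.9 4.2 3.3
   vertex 1.2 3.6 4.9
  endloop
 endfacet
 facet normal 0.831 -0.494 0.256
  outer loop
   vertex 3.1 1.9 4.7
   vertex 3.2 0.1 0.9
   vertex 4.9 4.2 3.3
  endloop
 endfacet
 facet normal 0.624 -0.700 0.348
  outer loop
   vertex 3.1 1.9 4.7
   vertex 2.2 0.6 3.7
   vertex 3.2 0.1 0.9
  endloop
 endfacet
 facet normal -0.068 -0.191 0.979
  outer loop
   vertex 3.1 1.9 4.7
   vertex 1.2 3.6 4.9
   vertex 0.4 0.3 4.2
  endloop
 endfacet
 facet normal 0.297 -0.703 0.647
  outer loop
   vertex 3.1 1.9 4.7
   vertex 0.4 0.3 4.2
   vertex 2.2 0.6 3.7
  endloop
 endfacet
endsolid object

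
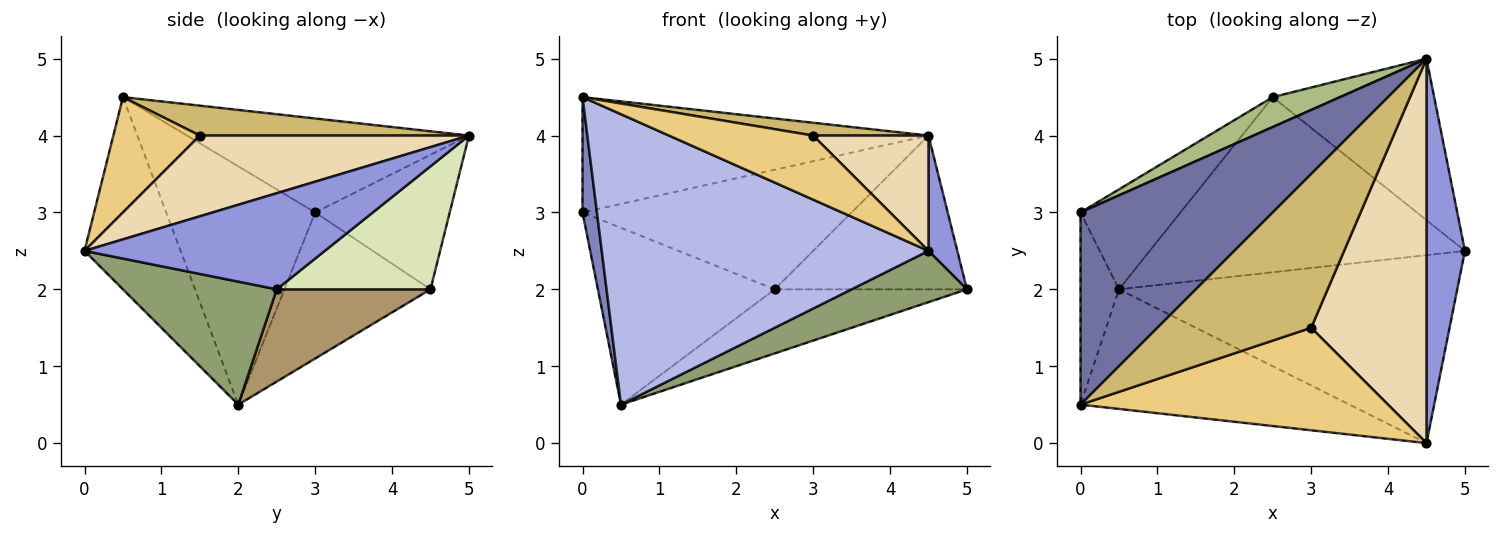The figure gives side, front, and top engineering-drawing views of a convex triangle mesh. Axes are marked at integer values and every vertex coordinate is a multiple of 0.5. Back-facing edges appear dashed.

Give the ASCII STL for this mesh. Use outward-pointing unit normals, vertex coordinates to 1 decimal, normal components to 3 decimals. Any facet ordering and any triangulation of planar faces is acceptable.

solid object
 facet normal -0.387 0.474 0.791
  outer loop
   vertex 0.0 3.0 3.0
   vertex 0.0 0.5 4.5
   vertex 4.5 5.0 4.0
  endloop
 endfacet
 facet normal -0.983 -0.095 -0.159
  outer loop
   vertex 0.0 3.0 3.0
   vertex 0.5 2.0 0.5
   vertex 0.0 0.5 4.5
  endloop
 endfacet
 facet normal 0.923 -0.111 0.369
  outer loop
   vertex 4.5 0.0 2.5
   vertex 5.0 2.5 2.0
   vertex 4.5 5.0 4.0
  endloop
 endfacet
 facet normal -0.262 -0.892 -0.367
  outer loop
   vertex 4.5 0.0 2.5
   vertex 0.0 0.5 4.5
   vertex 0.5 2.0 0.5
  endloop
 endfacet
 facet normal 0.331 -0.248 -0.910
  outer loop
   vertex 4.5 0.0 2.5
   vertex 0.5 2.0 0.5
   vertex 5.0 2.5 2.0
  endloop
 endfacet
 facet normal -0.436 0.873 0.218
  outer loop
   vertex 2.5 4.5 2.0
   vertex 0.0 3.0 3.0
   vertex 4.5 5.0 4.0
  endloop
 endfacet
 facet normal -0.584 0.707 -0.399
  outer loop
   vertex 2.5 4.5 2.0
   vertex 0.5 2.0 0.5
   vertex 0.0 3.0 3.0
  endloop
 endfacet
 facet normal 0.483 0.604 -0.634
  outer loop
   vertex 2.5 4.5 2.0
   vertex 4.5 5.0 4.0
   vertex 5.0 2.5 2.0
  endloop
 endfacet
 facet normal 0.265 0.331 -0.906
  outer loop
   vertex 2.5 4.5 2.0
   vertex 5.0 2.5 2.0
   vertex 0.5 2.0 0.5
  endloop
 endfacet
 facet normal 0.190 -0.082 0.978
  outer loop
   vertex 3.0 1.5 4.0
   vertex 4.5 5.0 4.0
   vertex 0.0 0.5 4.5
  endloop
 endfacet
 facet normal 0.303 -0.505 0.808
  outer loop
   vertex 3.0 1.5 4.0
   vertex 0.0 0.5 4.5
   vertex 4.5 0.0 2.5
  endloop
 endfacet
 facet normal 0.557 -0.239 0.796
  outer loop
   vertex 3.0 1.5 4.0
   vertex 4.5 0.0 2.5
   vertex 4.5 5.0 4.0
  endloop
 endfacet
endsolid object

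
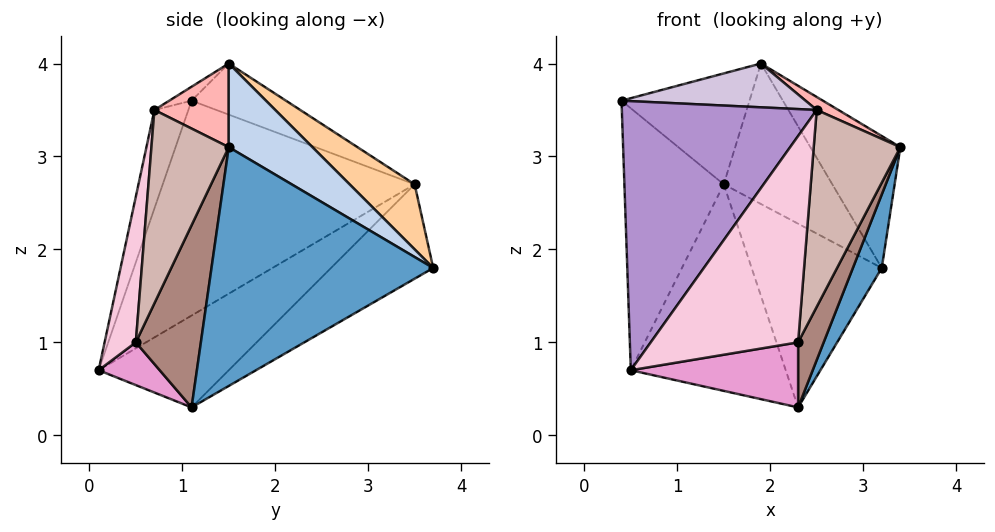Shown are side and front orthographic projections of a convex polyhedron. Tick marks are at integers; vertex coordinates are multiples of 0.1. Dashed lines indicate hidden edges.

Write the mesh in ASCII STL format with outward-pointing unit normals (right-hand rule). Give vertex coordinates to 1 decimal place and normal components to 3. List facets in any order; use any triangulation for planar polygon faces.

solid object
 facet normal 0.930 -0.121 -0.348
  outer loop
   vertex 2.3 1.1 0.3
   vertex 3.2 3.7 1.8
   vertex 3.4 1.5 3.1
  endloop
 endfacet
 facet normal 0.450 0.484 0.750
  outer loop
   vertex 1.9 1.5 4.0
   vertex 3.4 1.5 3.1
   vertex 3.2 3.7 1.8
  endloop
 endfacet
 facet normal -0.342 0.463 0.818
  outer loop
   vertex 1.5 3.5 2.7
   vertex 0.4 1.1 3.6
   vertex 1.9 1.5 4.0
  endloop
 endfacet
 facet normal 0.335 0.560 0.758
  outer loop
   vertex 1.5 3.5 2.7
   vertex 1.9 1.5 4.0
   vertex 3.2 3.7 1.8
  endloop
 endfacet
 facet normal -0.919 0.362 -0.157
  outer loop
   vertex 1.5 3.5 2.7
   vertex 0.5 0.1 0.7
   vertex 0.4 1.1 3.6
  endloop
 endfacet
 facet normal -0.439 0.558 -0.704
  outer loop
   vertex 1.5 3.5 2.7
   vertex 3.2 3.7 1.8
   vertex 2.3 1.1 0.3
  endloop
 endfacet
 facet normal -0.459 0.547 -0.700
  outer loop
   vertex 1.5 3.5 2.7
   vertex 2.3 1.1 0.3
   vertex 0.5 0.1 0.7
  endloop
 endfacet
 facet normal 0.509 -0.148 0.848
  outer loop
   vertex 2.5 0.7 3.5
   vertex 3.4 1.5 3.1
   vertex 1.9 1.5 4.0
  endloop
 endfacet
 facet normal -0.163 -0.934 0.317
  outer loop
   vertex 2.5 0.7 3.5
   vertex 0.4 1.1 3.6
   vertex 0.5 0.1 0.7
  endloop
 endfacet
 facet normal -0.069 -0.565 0.822
  outer loop
   vertex 2.5 0.7 3.5
   vertex 1.9 1.5 4.0
   vertex 0.4 1.1 3.6
  endloop
 endfacet
 facet normal 0.888 -0.349 -0.299
  outer loop
   vertex 2.3 0.5 1.0
   vertex 2.3 1.1 0.3
   vertex 3.4 1.5 3.1
  endloop
 endfacet
 facet normal 0.666 -0.746 0.006
  outer loop
   vertex 2.3 0.5 1.0
   vertex 3.4 1.5 3.1
   vertex 2.5 0.7 3.5
  endloop
 endfacet
 facet normal 0.267 -0.732 -0.627
  outer loop
   vertex 2.3 0.5 1.0
   vertex 0.5 0.1 0.7
   vertex 2.3 1.1 0.3
  endloop
 endfacet
 facet normal 0.207 -0.976 0.062
  outer loop
   vertex 2.3 0.5 1.0
   vertex 2.5 0.7 3.5
   vertex 0.5 0.1 0.7
  endloop
 endfacet
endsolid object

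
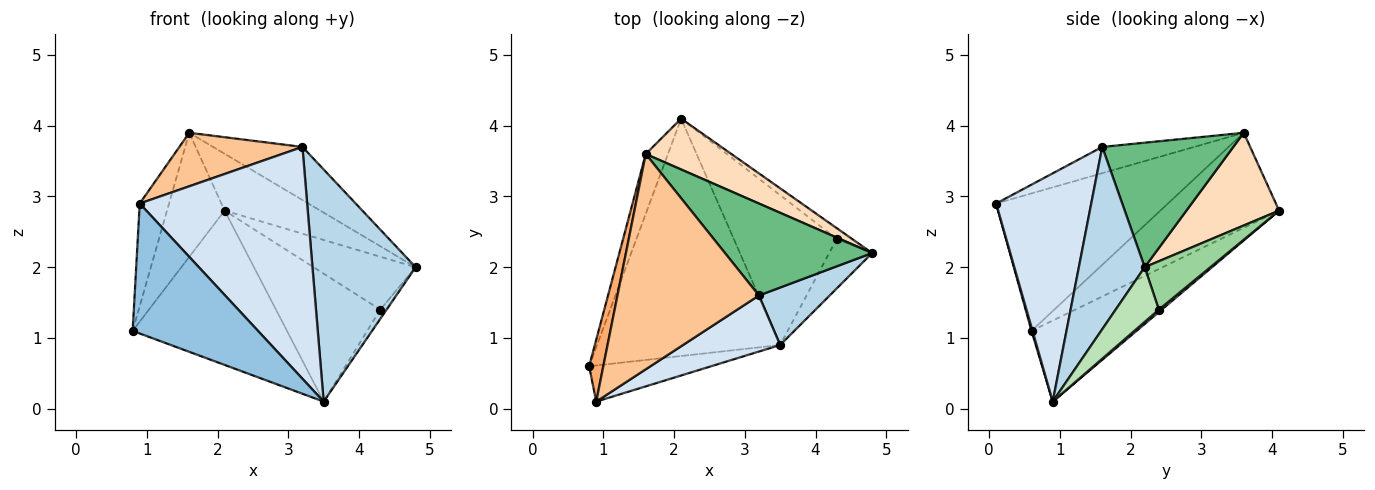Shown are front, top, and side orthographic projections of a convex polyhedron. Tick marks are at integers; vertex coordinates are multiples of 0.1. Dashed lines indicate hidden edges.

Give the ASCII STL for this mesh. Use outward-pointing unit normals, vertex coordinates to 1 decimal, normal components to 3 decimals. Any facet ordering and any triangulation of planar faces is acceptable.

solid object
 facet normal -0.348 0.511 -0.786
  outer loop
   vertex 3.5 0.9 0.1
   vertex 0.8 0.6 1.1
   vertex 2.1 4.1 2.8
  endloop
 endfacet
 facet normal 0.008 -0.963 -0.268
  outer loop
   vertex 3.5 0.9 0.1
   vertex 0.9 0.1 2.9
   vertex 0.8 0.6 1.1
  endloop
 endfacet
 facet normal 0.527 -0.825 0.204
  outer loop
   vertex 3.5 0.9 0.1
   vertex 4.8 2.2 2.0
   vertex 3.2 1.6 3.7
  endloop
 endfacet
 facet normal 0.483 -0.851 0.206
  outer loop
   vertex 3.5 0.9 0.1
   vertex 3.2 1.6 3.7
   vertex 0.9 0.1 2.9
  endloop
 endfacet
 facet normal -0.880 0.427 -0.206
  outer loop
   vertex 1.6 3.6 3.9
   vertex 2.1 4.1 2.8
   vertex 0.8 0.6 1.1
  endloop
 endfacet
 facet normal -0.981 0.167 0.101
  outer loop
   vertex 1.6 3.6 3.9
   vertex 0.8 0.6 1.1
   vertex 0.9 0.1 2.9
  endloop
 endfacet
 facet normal -0.177 -0.237 0.955
  outer loop
   vertex 1.6 3.6 3.9
   vertex 0.9 0.1 2.9
   vertex 3.2 1.6 3.7
  endloop
 endfacet
 facet normal 0.585 0.604 0.541
  outer loop
   vertex 1.6 3.6 3.9
   vertex 4.8 2.2 2.0
   vertex 2.1 4.1 2.8
  endloop
 endfacet
 facet normal 0.591 0.403 0.699
  outer loop
   vertex 1.6 3.6 3.9
   vertex 3.2 1.6 3.7
   vertex 4.8 2.2 2.0
  endloop
 endfacet
 facet normal 0.533 0.829 -0.168
  outer loop
   vertex 4.3 2.4 1.4
   vertex 2.1 4.1 2.8
   vertex 4.8 2.2 2.0
  endloop
 endfacet
 facet normal 0.782 0.115 -0.613
  outer loop
   vertex 4.3 2.4 1.4
   vertex 4.8 2.2 2.0
   vertex 3.5 0.9 0.1
  endloop
 endfacet
 facet normal 0.018 0.649 -0.760
  outer loop
   vertex 4.3 2.4 1.4
   vertex 3.5 0.9 0.1
   vertex 2.1 4.1 2.8
  endloop
 endfacet
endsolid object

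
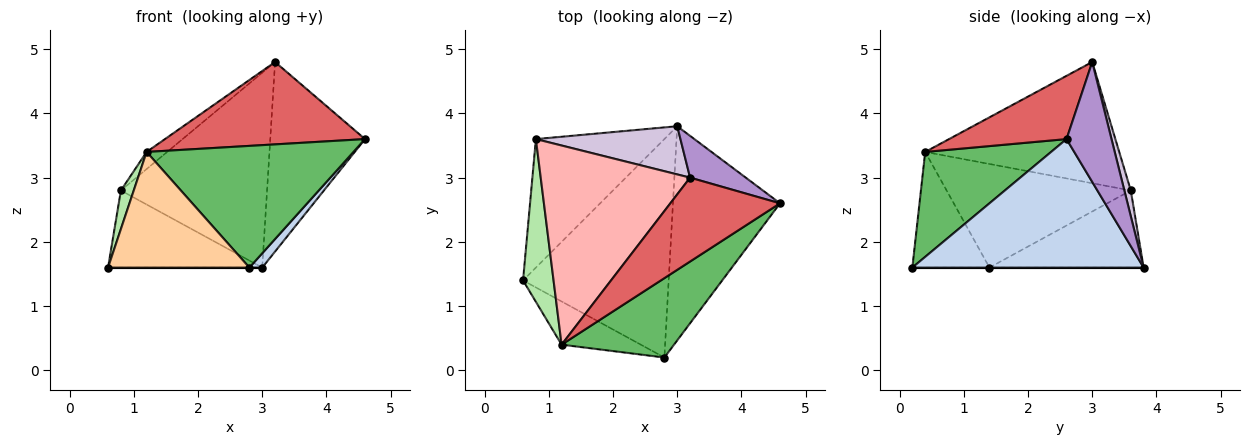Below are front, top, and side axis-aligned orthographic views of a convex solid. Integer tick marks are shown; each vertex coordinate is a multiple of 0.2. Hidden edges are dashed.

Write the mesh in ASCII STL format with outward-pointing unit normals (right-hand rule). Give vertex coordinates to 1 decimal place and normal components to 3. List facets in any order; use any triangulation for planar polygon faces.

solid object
 facet normal 0.000 0.000 -1.000
  outer loop
   vertex 3.0 3.8 1.6
   vertex 2.8 0.2 1.6
   vertex 0.6 1.4 1.6
  endloop
 endfacet
 facet normal 0.768 -0.043 -0.640
  outer loop
   vertex 3.0 3.8 1.6
   vertex 4.6 2.6 3.6
   vertex 2.8 0.2 1.6
  endloop
 endfacet
 facet normal -0.457 0.457 -0.762
  outer loop
   vertex 0.8 3.6 2.8
   vertex 3.0 3.8 1.6
   vertex 0.6 1.4 1.6
  endloop
 endfacet
 facet normal -0.455 -0.834 -0.312
  outer loop
   vertex 1.2 0.4 3.4
   vertex 0.6 1.4 1.6
   vertex 2.8 0.2 1.6
  endloop
 endfacet
 facet normal 0.454 -0.746 0.487
  outer loop
   vertex 1.2 0.4 3.4
   vertex 2.8 0.2 1.6
   vertex 4.6 2.6 3.6
  endloop
 endfacet
 facet normal -0.957 -0.067 0.282
  outer loop
   vertex 1.2 0.4 3.4
   vertex 0.8 3.6 2.8
   vertex 0.6 1.4 1.6
  endloop
 endfacet
 facet normal 0.380 -0.648 0.660
  outer loop
   vertex 3.2 3.0 4.8
   vertex 1.2 0.4 3.4
   vertex 4.6 2.6 3.6
  endloop
 endfacet
 facet normal -0.629 0.067 0.775
  outer loop
   vertex 3.2 3.0 4.8
   vertex 0.8 3.6 2.8
   vertex 1.2 0.4 3.4
  endloop
 endfacet
 facet normal 0.420 0.886 0.195
  outer loop
   vertex 3.2 3.0 4.8
   vertex 4.6 2.6 3.6
   vertex 3.0 3.8 1.6
  endloop
 endfacet
 facet normal 0.043 0.970 0.240
  outer loop
   vertex 3.2 3.0 4.8
   vertex 3.0 3.8 1.6
   vertex 0.8 3.6 2.8
  endloop
 endfacet
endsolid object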